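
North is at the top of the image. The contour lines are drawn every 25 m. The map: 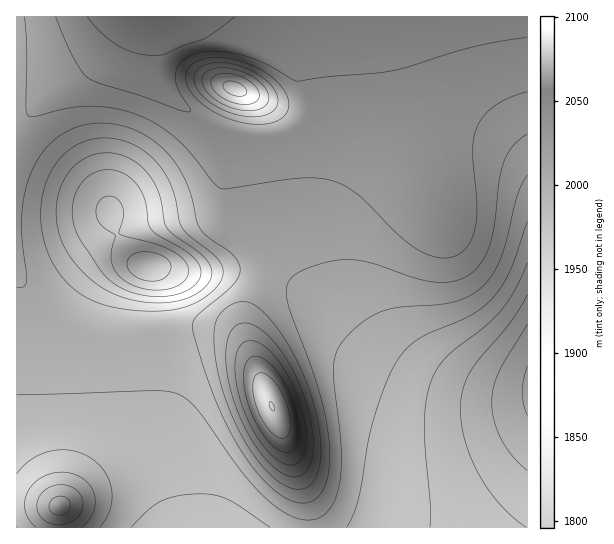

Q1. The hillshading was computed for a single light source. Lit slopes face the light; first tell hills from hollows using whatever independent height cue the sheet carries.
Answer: NW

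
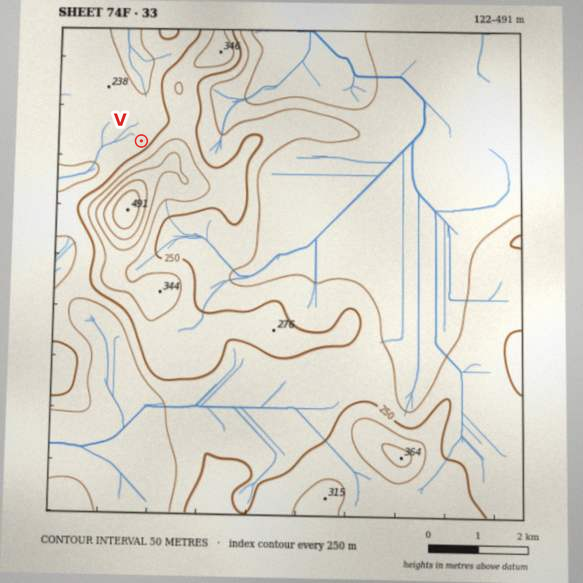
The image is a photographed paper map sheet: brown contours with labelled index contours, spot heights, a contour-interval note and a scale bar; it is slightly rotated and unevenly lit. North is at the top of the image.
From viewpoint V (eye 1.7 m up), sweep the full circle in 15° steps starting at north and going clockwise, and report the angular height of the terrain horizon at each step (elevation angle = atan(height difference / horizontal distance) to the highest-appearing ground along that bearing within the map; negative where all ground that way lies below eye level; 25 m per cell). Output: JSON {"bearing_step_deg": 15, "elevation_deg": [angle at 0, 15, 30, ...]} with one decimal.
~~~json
{"bearing_step_deg": 15, "elevation_deg": [-0.5, 0.8, 3.2, 3.3, 2.9, 4.9, 7.8, 10.5, 11.7, 12.1, 12.1, 12.2, 12.5, 11.9, 6.2, 1.1, -0.5, -0.6, 0.1, 0.3, 0.2, 0.3, 0.5, -0.6]}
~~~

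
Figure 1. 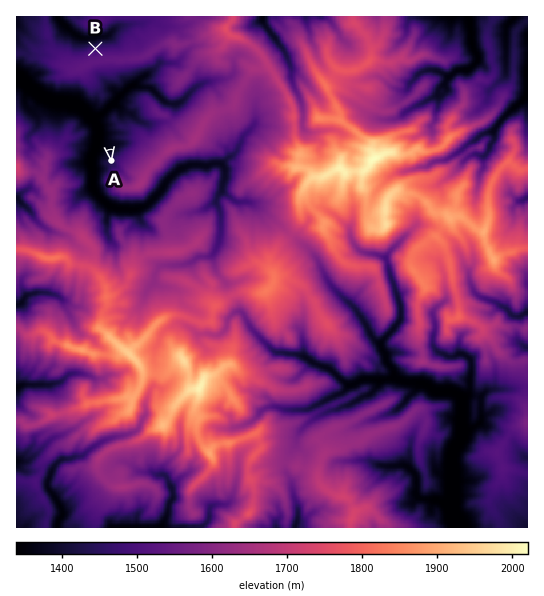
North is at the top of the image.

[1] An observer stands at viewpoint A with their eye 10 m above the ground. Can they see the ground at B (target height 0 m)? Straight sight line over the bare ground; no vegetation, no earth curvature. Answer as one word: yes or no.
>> no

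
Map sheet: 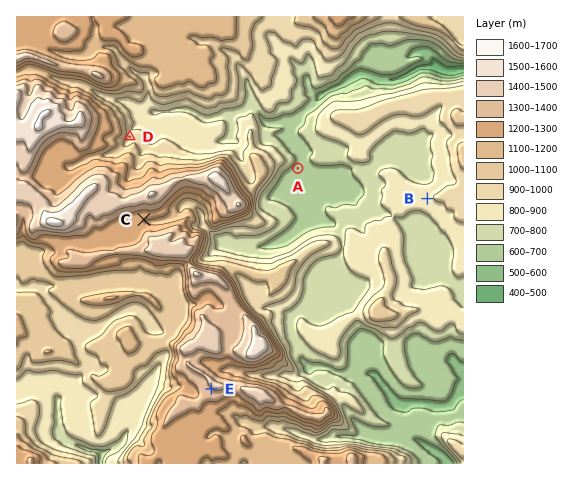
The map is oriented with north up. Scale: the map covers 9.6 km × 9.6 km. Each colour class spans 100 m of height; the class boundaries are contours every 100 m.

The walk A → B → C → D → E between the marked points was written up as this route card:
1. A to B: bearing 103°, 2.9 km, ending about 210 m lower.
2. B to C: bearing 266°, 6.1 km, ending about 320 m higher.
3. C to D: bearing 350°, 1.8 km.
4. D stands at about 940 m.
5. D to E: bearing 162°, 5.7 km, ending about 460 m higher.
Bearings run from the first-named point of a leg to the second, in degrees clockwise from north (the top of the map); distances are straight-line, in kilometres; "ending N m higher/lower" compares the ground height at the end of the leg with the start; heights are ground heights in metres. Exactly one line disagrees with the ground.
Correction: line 1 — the sense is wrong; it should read higher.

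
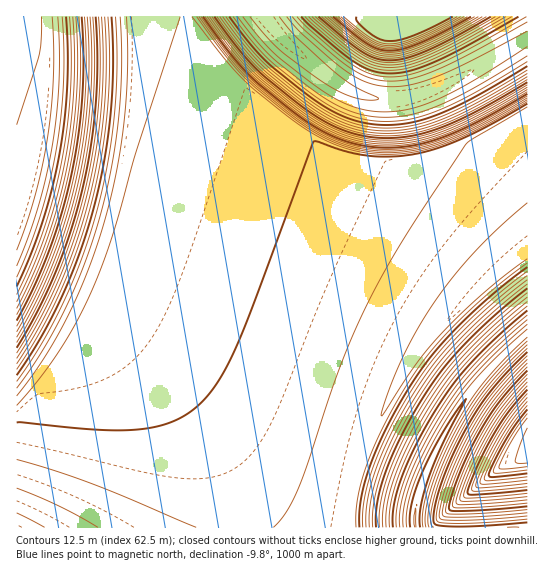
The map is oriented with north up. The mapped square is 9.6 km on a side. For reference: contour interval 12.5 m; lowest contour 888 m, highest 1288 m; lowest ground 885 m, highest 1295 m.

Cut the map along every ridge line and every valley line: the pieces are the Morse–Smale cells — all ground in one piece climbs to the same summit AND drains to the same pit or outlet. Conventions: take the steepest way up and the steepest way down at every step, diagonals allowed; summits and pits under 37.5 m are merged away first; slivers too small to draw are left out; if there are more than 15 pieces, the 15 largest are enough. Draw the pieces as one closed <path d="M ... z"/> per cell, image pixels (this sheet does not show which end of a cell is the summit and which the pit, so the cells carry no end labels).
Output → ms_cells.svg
<path d="M187 16l-171 1 1 511 332 0 2-31 6-27 14-35 22-44 22-33 21-27 41-40 26-22-4-7-37-35-44-32-48-26-55-24-36-25-24-20-27-27z"/><path d="M265 16l-77 1 40 56 27 27 42 33 18 12 55 24 48 26 44 32 41 41 25-17-1-212-64 37-32 15-28 8-29 0-24-8-27-18-29-24-18-18z"/><path d="M527 252l-8 4-32 25-43 42-21 24-22 31-30 57-11 27-9 35-1 31 65-1 0-14 6-28 12-30 16-30 27-40 52-52z"/><path d="M527 16l-261 0-1 2 29 31 51 39 29 11 29 0 28-8 19-8 76-43 2-2z"/><path d="M527 333l-51 52-27 40-16 30-12 30-6 28 0 15 113-1z"/>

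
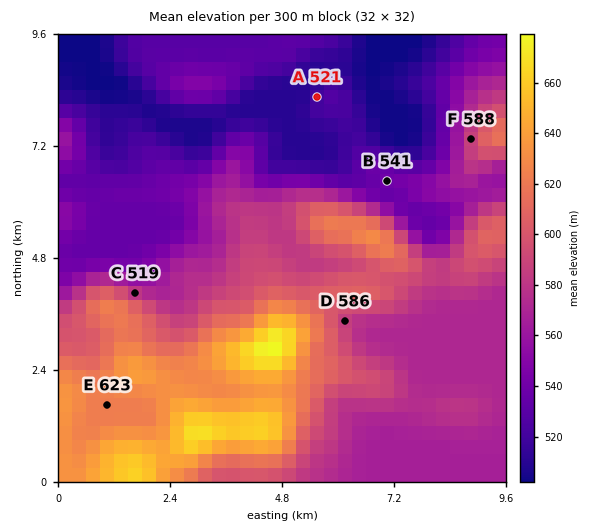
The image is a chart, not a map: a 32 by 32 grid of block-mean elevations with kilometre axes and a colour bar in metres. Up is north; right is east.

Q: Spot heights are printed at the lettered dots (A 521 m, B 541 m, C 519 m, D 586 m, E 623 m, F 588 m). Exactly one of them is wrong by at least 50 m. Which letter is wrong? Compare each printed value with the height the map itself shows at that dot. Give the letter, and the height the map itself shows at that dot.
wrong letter C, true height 581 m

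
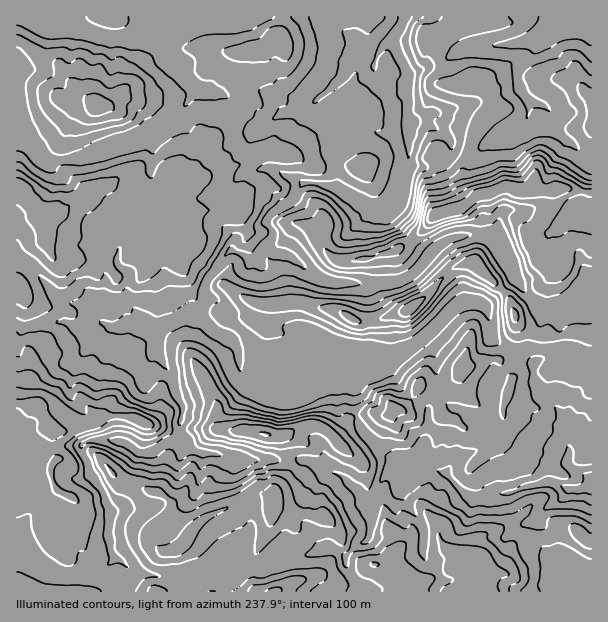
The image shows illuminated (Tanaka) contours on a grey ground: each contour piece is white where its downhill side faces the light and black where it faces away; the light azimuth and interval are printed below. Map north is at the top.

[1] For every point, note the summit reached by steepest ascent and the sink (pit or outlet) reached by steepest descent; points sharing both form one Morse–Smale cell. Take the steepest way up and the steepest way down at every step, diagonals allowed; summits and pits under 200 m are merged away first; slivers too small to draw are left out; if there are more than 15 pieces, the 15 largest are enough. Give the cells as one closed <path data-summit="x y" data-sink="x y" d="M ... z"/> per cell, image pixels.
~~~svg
<path data-summit="275 591" data-sink="404 17" d="M591 16l-530 1 17 11 32 10 27 0 9-2 10 1 10 17 15 14 1 7 13 13 23 4 18 11 12 1 6 4 13 14 15-8 9-2 24-10 5 11 16 14 10 5-9 9-5 11 5 36-22-6-13 2-8 14-26 20-2 4 6 8 0 7-13 20-4 3-4 0-8-6-12-4-20 25-6 12 1 13-6 12 0 5 13 14 22 11 3 6 2 21 2 9 6 6 24 10 19 0 5-4 10-15 6-12 4-18-16-16-4-8 0-30 9-23 12 9 12 5 45 2 28-4 9-4 16-16 1-5-16-13-22-29 0-4 8-11 12-34 21 2 9-3 6-5 5-8-1-10 24 6 8 0 9-4 9-8 15-6 11-8 4-18 15 4 5 5 3 12 6 11 26 23 7 2z"/><path data-summit="275 591" data-sink="404 17" d="M66 322l-19 0-17 4-14 0 1 266 459 0 8-11 0-17-5-6-18 0-18 18-8 2-30 2-16-18-17 3-9-1-10-8-7-7-9-19-10-12-18-4-21 0-15-6 1-16 10-13 5-11 0-6-2-2-51 0-17-6-21-2-12-6-6-14 2-27-7-15-1-13-18-27 3-22-15 0-9-3-25 1-5-2-6 0-10 4-9 0z"/><path data-summit="17 188" data-sink="404 17" d="M197 88l-24 33-9 3-15 10-36 12-20 10-45 7-10-8-5-10-9-5-8 1 1 184 13 1 17-4 19 0 14 6 9 0 10-4 6 0 5 2 25-1 9 3 18 0 23-12 13 2 8-18 0-18 18-25 9-7 18 10 4 0 5-8 8-6 4-9 0-7-6-8 2-4 22-16 12-18 13-2 22 6-5-36 5-11 9-9-17-11-9-8-5-11-24 10-9 2-15 8-13-14-6-4-8 0-18-10z"/><path data-summit="275 591" data-sink="591 486" d="M528 361l-10 0-13 10 7 9-6 19-3 7-11-1-2 12-8 12-1 17-13 8-10 3-12 15-17-4-7-11-15 3-25 20-8 21-3 4-30-30-15-5-20-10-18-2 1 10-5 11-10 13-2 15 16 7 21 0 18 4 10 12 9 19 7 7 10 8 15 1 11-3 16 18 30-2 8-2 18-18 18 0 5 6 0 17-6 6-1 5 114 0 1-107-7-10-15-8-2-44-9-13-19-18-6-15 0-12z"/><path data-summit="449 212" data-sink="404 17" d="M531 102l-2 0 0 11-3 7-11 8-15 6-9 8-9 4-8 0-12-4-10 0-2 11-10 10-9 3-21-2-12 34-8 11 0 4 22 29 17 14 9-10 18-10 23-1 16 5 7 8 10 21 2 7 22 30 19 0 14 2 4-1 14-15 5-2 0-129-33-27-6-11-3-12-5-5z"/><path data-summit="410 309" data-sink="404 17" d="M479 235l-23 1-13 6-32 34-21 7-54 0-16-5-15-10-9 23 0 30 4 8 16 16-4 18-11 18 4 1 19-9 18 0 26-11 15 0 33-18 40-38 12-5 12 1 6 4 4 15 2 17 18 11 6-13 0-16 5 6 16 10 23 1 10-5 9 0 13 4-1-46-4 2-14 15-4 1-14-2-19 0-22-30-2-7-13-26-4-3z"/><path data-summit="96 107" data-sink="404 17" d="M60 16l-44 1 1 123 7 0 9 5 5 10 10 8 9-3 26-2 66-24 15-10 9-3 5-5 18-27-14-14-1-7-15-14-10-17-10-1-9 2-27 0-32-10z"/><path data-summit="266 434" data-sink="404 17" d="M200 316l-15 0-20 9-7 5-2 15 1 8 17 24 1 13 7 15-2 27 6 14 12 6 21 2 17 6 51 0-1-14-4-12 5 0 19-8 12 0 12 7 5 6 11-16 10-7-2-11 0-22-4-9-26-1-22 9-11 12-24-2-19-8-6-6-2-9-2-21-3-6-22-11z"/><path data-summit="393 410" data-sink="404 17" d="M474 301l-18 5-31 31-21 15-21 10-15 0-24 10 1 2 5 1 4 8 0 22 2 11 10-2 21 1 6-6 9 0 10-10 8-14 23 1 16-12 7 21 8 8 6 3 11-2 1-17 2-9 10-7-5-11 12-10-19-12-5-29-4-5z"/><path data-summit="393 410" data-sink="591 486" d="M459 374l-16 12-23-1-8 14-10 10-9 0-6 6-21-1-10 3 6 14 18 20 16 11 2 7 6-7 18-5 7 11 17 4 12-15 10-3 13-8 1-17 8-12 2-12-12 1-6-3-8-8z"/><path data-summit="266 434" data-sink="591 486" d="M356 416l-10 7-11 16-5-6-12-7-12 0-19 8-5 0 0 3 4 9 2 12 18 2 20 10 15 5 30 30 3-4 8-21 8-8 6-2 1-5-27-25-8-9z"/><path data-summit="449 212" data-sink="591 486" d="M587 352l-20 0-28 8-5 5 0 12 6 15 19 18 9 13 2 44 15 8 6 9 1-130z"/><path data-summit="410 309" data-sink="591 486" d="M516 320l0 16-5 12 23 16 5-4 28-8 25 1 0-15-4-2-9-4-9 0-10 5-23-1-16-10z"/><path data-summit="275 591" data-sink="404 17" d="M504 370l-10 8-2 9 0 17 5 2 6 0 2-2 7-24z"/><path data-summit="393 410" data-sink="591 486" d="M512 349l-13 11 5 10 14-9 11-1z"/>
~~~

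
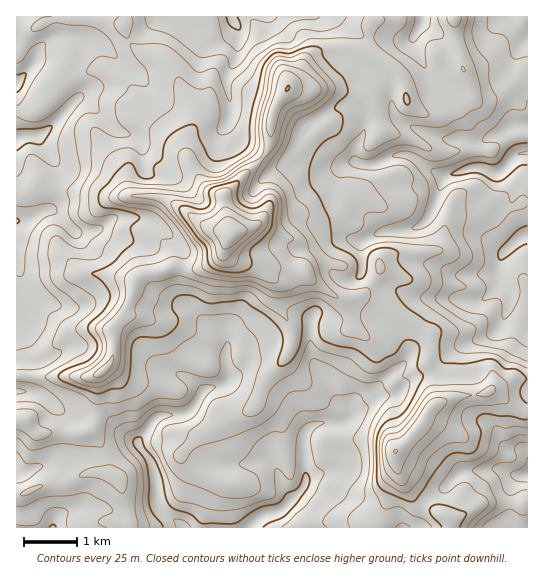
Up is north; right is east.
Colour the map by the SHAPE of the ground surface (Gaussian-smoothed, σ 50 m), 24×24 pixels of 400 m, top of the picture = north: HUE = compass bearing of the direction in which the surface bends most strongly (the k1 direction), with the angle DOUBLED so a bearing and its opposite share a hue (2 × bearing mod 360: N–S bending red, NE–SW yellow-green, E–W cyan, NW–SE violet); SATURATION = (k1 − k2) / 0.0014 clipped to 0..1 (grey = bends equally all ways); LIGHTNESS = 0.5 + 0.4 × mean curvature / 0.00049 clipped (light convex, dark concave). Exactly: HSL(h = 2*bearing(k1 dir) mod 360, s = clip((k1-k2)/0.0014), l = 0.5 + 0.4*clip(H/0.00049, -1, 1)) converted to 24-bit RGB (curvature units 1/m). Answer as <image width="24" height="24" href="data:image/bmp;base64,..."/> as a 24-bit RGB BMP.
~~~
<image width="24" height="24" href="data:image/bmp;base64,Qk32BgAAAAAAADYAAAAoAAAAGAAAABgAAAABABgAAAAAAMAGAAATCwAAEwsAAAAAAAAAAAAAjceAPT+PV6Jgn3yRmmWTrs+XSjGweRxEg7FvjYGloLBXCTYIHJlHzZfDdnWuiY22spO2sl+MRnuLWs7S3azg3EiIL4F6tX5l3bXsbV+yZp6CW3NSkZxtvNSWEQcszbqoemyLpHmXn5jCnqbWIqOqJIVEoIZ0WnpxozlsrUA4XtReLYRBlFNek72ReVfFh6PNcGkitVFhnH2sg4C2kruz1tbDGQMwyNKLerGvbbOnpKpuo3aCv06OITZ0kKtXWXdkRR1u9+nUmsCRX2uHJmktgIMjflsrTnIZt6FfQ3Y+cnlObX5LecRueiNQUQ6pwta1jGt0gHhmiJJobmdOqMCBLyNvsbSUZmt/DRE89vPVt3iLdF5ph0uLpc25TYm5sD5LgdKyjZjVb3HC06G7kGA9aloeIriskpvLxIXFo3+Xm3FoXn1Wk7FpIVBekrhaXk2cIFGVnueF+KjTooKwcLq+r3+kgzJqpVF83sXgfjB2d19RoHtDm1puuYmDEVAvRmUMFXBDwqK6qYO5xKS2aHiSkl6bXqqGRXRrMHBTgbNHXDiJ9tXbqVBzZzI4WaN+isjUbVgNoSw4ryNM4dlSNZlFbqqwgH7EsLzVEx5wOnobjVFixY+CdFxmeaOSdViVjVxxYXtEYJYzIFs+otdY3VXPjmbf2cPpak6JYGrZJIHZgLPx0aD5/c7aNV+CeWNZfkJDhozHV2XGTZJ0oXps1JWeQZBkYjdIg2pit5SSNZhaPmOYfrtcXqSgWm2tj9ipZmrQa2yJrmeUYHY5Hx4U//vMLR4+hnZhY41uaoplaEeTjptoZ4NzyIhoVyCzsICpb4yiir+joZKuO3iNurZ9RnQ/MXwniVE5glxQa3RwWoqIkIDBbITi99LUn1nAhbe/iI+wWGaNcUZHaodndU1Ngs5oMR6Qe7GdorN/dY+Ai3F9eZOhmL25jZLDv4vLMVxqpIdqd4uQdEI4bWsyOl4sfX4x3q1+gIhdYk8/djxIj4NYOGE4mm9On7IzYkozL5NBitnScYyaeqGRfZJMcYc1Tj8mXmcusVeVon9ffUaEn2+uk5a5cY6vSnCr79jKxkWsXUWOqVqel2ZIQ55dbNzFpbPVpq/iPezqWHgizDVqkJNVipG4kpG2Q2uqXbuMSUJ1qaWDW0l9kKJ/hsWtd1KpUoaCkq9zmE+9nGjemB6599XUUN69ZJypbpmltdOBWDCitL7XMSfcwpvOrVGUtUFndqO6cLC2OmJ2rJCGUlyTs8+wTDKRgGI0oWBqjn5SX6VdMwsfpIApwfKy7q/XHpMxM6qXX8OMfmdLaVAtE2ATmq0ZniyxyXK0tZ96dklYlFxfJ2ssPnEudJoxmiB3z4FsMFUSZ2sVNBcQNnvqzP7/3JCxjLfb/s3vIWFzh0picGigjHiepWqfrWixV7BDGmpexZKChnOXd3qWqXaup422Wn6hRnyZpo66zLb2z9f8zN//df/xUQc99f/MQ3IPTNcU6kTcZpCEdFuAk3iOhJOcfY2VrouIHVqE3Ki5eoOje3O4koCejmubeJOqR0ppgpJXcplXf5soUTUXVzMpMe5SDkYe/8ziAm4jg1M4lnhqVnVbW6qWdlO0toLEmM67bRYaFDgEvagNLjYGw4qbk6rEhTh+g2uDbpt4eaqOsF6zjVWFhrigrrduPmNcDzgP/7K7In1almhxlm1naGYr3JEpIT8KWx8Ho9Lns6fhSE/cr7vpFEUMXGwVGmEtpoCqm8CjhDU4f0k1ZKGDn6R+qXZlQXVwUTN0+sGJudFkMVttsYesfn6pRWmnrLLjGjXlg1Ikb3AueZRAT4U1jVzUr47OrH/NGmlHrFhNoGmniJ6dd4mJe3lkp5eGWISwLy9l8HlY83l4XYAyG3EfjVteV6KQkiVtjNyug6HMnne1s4eodHepXHaapkaRuJCXlU+vQHZReJBheqSCgldsfKB6cJGhmDu+VmixITho997UpK3hu73sQ1SigpSZRT6Lt9iXZktvfWNrocqNb0+PkXScH4lSq4FqnH6YeXindbCndjpIdKJ9lL6bS1+DxWp4MFB/NmC+2vPY2YWmbzRXglp0hXRxgce7m1utkUp7da+mdsSDX2KGdnGet11uP4lalpF1fn9ecT1LfMOfj7GzopV2ck5fiapZJzBhJaI8k4ke4HhJp2TGjYS5lrFrhJBJPSlgwpjEuchnS1GAmHiKToFqo37Ck27BYHS2Y12wiK+7h7d9UW5JflRTgXx0d7duOh1mZr96fnFGe6xAZU48e0ZIwJmMoHS6MLS5kyiA8O/FP2OGYH95sXqN"/>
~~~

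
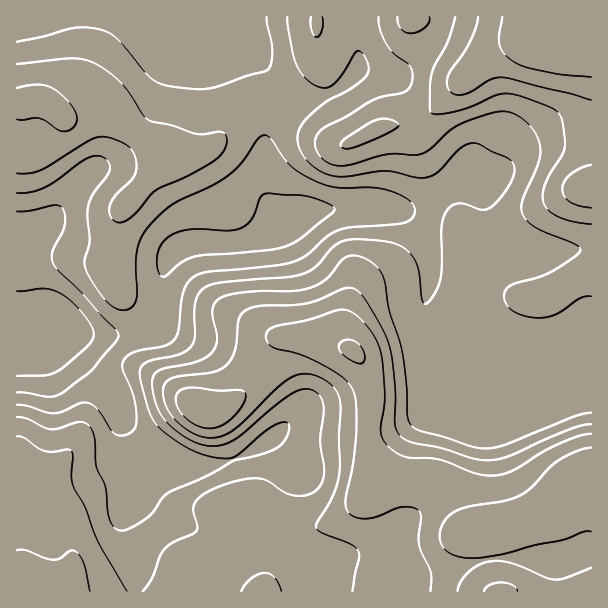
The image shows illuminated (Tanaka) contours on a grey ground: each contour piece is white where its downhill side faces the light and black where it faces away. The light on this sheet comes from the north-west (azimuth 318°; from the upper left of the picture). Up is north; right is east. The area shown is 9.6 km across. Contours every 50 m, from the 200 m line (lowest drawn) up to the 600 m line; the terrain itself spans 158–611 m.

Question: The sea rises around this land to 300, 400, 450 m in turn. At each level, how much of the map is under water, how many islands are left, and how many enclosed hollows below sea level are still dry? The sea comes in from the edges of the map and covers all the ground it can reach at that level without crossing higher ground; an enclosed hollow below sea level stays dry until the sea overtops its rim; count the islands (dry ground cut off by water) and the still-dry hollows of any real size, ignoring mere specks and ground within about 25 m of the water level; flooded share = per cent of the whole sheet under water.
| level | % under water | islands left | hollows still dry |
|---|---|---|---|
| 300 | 17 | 0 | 0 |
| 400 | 58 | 0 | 0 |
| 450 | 76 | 0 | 0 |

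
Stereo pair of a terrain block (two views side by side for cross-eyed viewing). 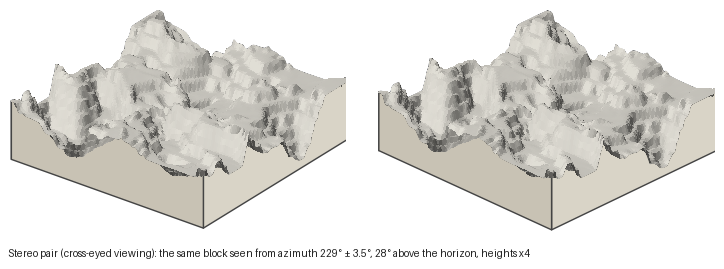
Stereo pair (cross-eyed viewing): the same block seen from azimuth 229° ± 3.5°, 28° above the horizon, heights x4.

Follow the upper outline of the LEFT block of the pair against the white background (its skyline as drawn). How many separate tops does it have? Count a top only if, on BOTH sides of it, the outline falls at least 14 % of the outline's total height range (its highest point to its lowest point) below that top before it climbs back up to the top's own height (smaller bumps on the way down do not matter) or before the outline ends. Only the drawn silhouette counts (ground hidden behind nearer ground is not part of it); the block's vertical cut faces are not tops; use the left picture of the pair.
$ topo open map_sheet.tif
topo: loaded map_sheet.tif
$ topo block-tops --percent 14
2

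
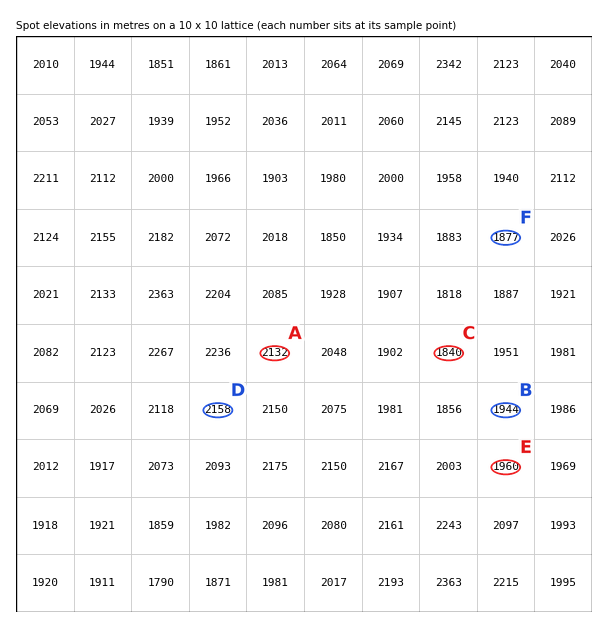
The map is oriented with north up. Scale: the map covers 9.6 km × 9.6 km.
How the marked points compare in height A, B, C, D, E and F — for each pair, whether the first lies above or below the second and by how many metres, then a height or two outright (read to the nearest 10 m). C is below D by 320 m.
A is above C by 290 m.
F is below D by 280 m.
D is above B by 220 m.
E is below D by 200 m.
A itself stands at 2130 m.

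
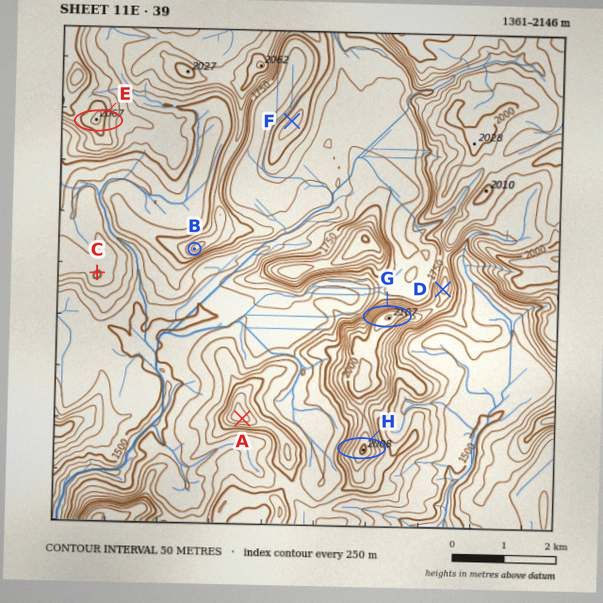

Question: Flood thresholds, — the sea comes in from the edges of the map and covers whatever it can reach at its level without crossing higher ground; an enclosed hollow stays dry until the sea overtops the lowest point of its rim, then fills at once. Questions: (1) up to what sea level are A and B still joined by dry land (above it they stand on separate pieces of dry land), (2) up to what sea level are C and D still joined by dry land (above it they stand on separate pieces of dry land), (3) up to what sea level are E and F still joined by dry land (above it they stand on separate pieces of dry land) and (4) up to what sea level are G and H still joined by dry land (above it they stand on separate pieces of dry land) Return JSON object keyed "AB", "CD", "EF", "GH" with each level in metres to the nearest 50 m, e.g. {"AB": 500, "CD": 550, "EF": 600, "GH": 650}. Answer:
{"AB": 1700, "CD": 1650, "EF": 1750, "GH": 1900}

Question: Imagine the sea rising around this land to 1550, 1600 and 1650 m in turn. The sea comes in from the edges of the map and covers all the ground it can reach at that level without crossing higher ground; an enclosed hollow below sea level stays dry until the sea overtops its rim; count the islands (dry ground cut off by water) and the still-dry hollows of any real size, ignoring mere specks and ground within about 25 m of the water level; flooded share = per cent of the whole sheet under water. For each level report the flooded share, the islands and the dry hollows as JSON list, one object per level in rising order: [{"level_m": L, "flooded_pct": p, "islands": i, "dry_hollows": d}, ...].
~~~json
[{"level_m": 1550, "flooded_pct": 17, "islands": 0, "dry_hollows": 0}, {"level_m": 1600, "flooded_pct": 26, "islands": 0, "dry_hollows": 0}, {"level_m": 1650, "flooded_pct": 40, "islands": 0, "dry_hollows": 0}]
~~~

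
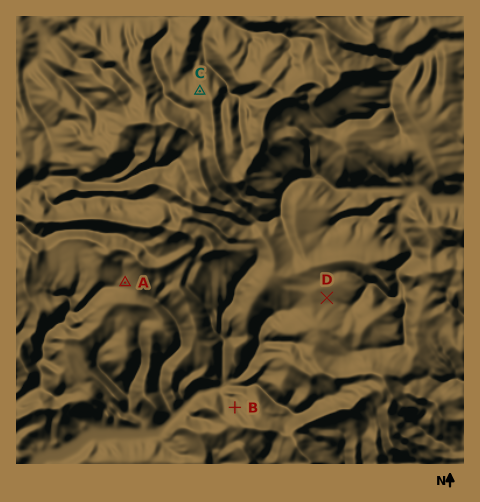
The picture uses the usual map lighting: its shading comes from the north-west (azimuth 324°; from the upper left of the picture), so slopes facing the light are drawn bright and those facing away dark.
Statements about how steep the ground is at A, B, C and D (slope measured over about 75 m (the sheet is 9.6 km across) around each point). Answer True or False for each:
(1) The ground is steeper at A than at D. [True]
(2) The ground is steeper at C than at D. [True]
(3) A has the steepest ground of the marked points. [False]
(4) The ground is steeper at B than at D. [True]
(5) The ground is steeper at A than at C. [False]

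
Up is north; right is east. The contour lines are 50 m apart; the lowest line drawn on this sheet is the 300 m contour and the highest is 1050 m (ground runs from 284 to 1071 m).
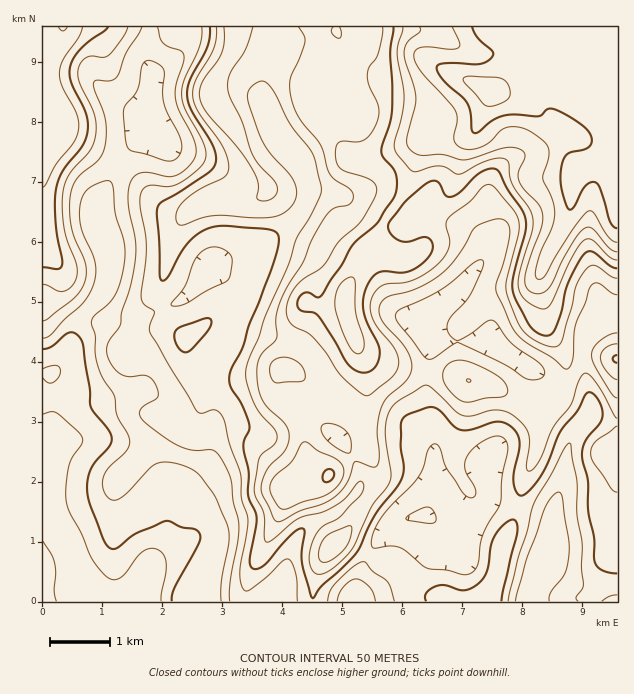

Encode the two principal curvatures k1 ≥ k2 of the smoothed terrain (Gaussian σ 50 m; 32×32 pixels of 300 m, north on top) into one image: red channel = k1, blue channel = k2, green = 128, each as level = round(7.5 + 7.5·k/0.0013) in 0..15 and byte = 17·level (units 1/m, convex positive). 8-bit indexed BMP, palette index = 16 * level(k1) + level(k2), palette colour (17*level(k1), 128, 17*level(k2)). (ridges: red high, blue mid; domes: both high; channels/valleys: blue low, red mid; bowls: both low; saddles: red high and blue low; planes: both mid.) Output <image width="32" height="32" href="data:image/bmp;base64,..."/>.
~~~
<image width="32" height="32" href="data:image/bmp;base64,Qk02CAAAAAAAADYEAAAoAAAAIAAAACAAAAABAAgAAAAAAAAEAAATCwAAEwsAAAABAAAAAAAAAIAAABGAAAAigAAAM4AAAESAAABVgAAAZoAAAHeAAACIgAAAmYAAAKqAAAC7gAAAzIAAAN2AAADugAAA/4AAAACAEQARgBEAIoARADOAEQBEgBEAVYARAGaAEQB3gBEAiIARAJmAEQCqgBEAu4ARAMyAEQDdgBEA7oARAP+AEQAAgCIAEYAiACKAIgAzgCIARIAiAFWAIgBmgCIAd4AiAIiAIgCZgCIAqoAiALuAIgDMgCIA3YAiAO6AIgD/gCIAAIAzABGAMwAigDMAM4AzAESAMwBVgDMAZoAzAHeAMwCIgDMAmYAzAKqAMwC7gDMAzIAzAN2AMwDugDMA/4AzAACARAARgEQAIoBEADOARABEgEQAVYBEAGaARAB3gEQAiIBEAJmARACqgEQAu4BEAMyARADdgEQA7oBEAP+ARAAAgFUAEYBVACKAVQAzgFUARIBVAFWAVQBmgFUAd4BVAIiAVQCZgFUAqoBVALuAVQDMgFUA3YBVAO6AVQD/gFUAAIBmABGAZgAigGYAM4BmAESAZgBVgGYAZoBmAHeAZgCIgGYAmYBmAKqAZgC7gGYAzIBmAN2AZgDugGYA/4BmAACAdwARgHcAIoB3ADOAdwBEgHcAVYB3AGaAdwB3gHcAiIB3AJmAdwCqgHcAu4B3AMyAdwDdgHcA7oB3AP+AdwAAgIgAEYCIACKAiAAzgIgARICIAFWAiABmgIgAd4CIAIiAiACZgIgAqoCIALuAiADMgIgA3YCIAO6AiAD/gIgAAICZABGAmQAigJkAM4CZAESAmQBVgJkAZoCZAHeAmQCIgJkAmYCZAKqAmQC7gJkAzICZAN2AmQDugJkA/4CZAACAqgARgKoAIoCqADOAqgBEgKoAVYCqAGaAqgB3gKoAiICqAJmAqgCqgKoAu4CqAMyAqgDdgKoA7oCqAP+AqgAAgLsAEYC7ACKAuwAzgLsARIC7AFWAuwBmgLsAd4C7AIiAuwCZgLsAqoC7ALuAuwDMgLsA3YC7AO6AuwD/gLsAAIDMABGAzAAigMwAM4DMAESAzABVgMwAZoDMAHeAzACIgMwAmYDMAKqAzAC7gMwAzIDMAN2AzADugMwA/4DMAACA3QARgN0AIoDdADOA3QBEgN0AVYDdAGaA3QB3gN0AiIDdAJmA3QCqgN0Au4DdAMyA3QDdgN0A7oDdAP+A3QAAgO4AEYDuACKA7gAzgO4ARIDuAFWA7gBmgO4Ad4DuAIiA7gCZgO4AqoDuALuA7gDMgO4A3YDuAO6A7gD/gO4AAID/ABGA/wAigP8AM4D/AESA/wBVgP8AZoD/AHeA/wCIgP8AmYD/AKqA/wC7gP8AzID/AN2A/wDugP8A/4D/AJaYh5aGdJTKt4HIxnVyxuRTUnWXqLfJxOjncZO4uJeGdoeGl6d0dJa3gqb3lXCl9pRwp7amhZdklPeDc3WVtpd2h4aop3V0hZeEhPjogKT6+aDFuYd2dWSF+IVydXWouYZ3drinhoWGhnVjp/eSgMn61oCFl4Z2dZX5x4Nzdaanhod2p5iYlod2dnR05fVgoJL3g2F1doaGg7b3hHKGuJeFh4a4iIiHhoeGlKa3+ubFkMP2c3R1h5iWdPWFcYW4mIWHlrmYh4d2h3ZzptvKpfjocOfIlYSHqIaD97dxc6amhoeWubiXhnWFdXSltremx/mg9qamlJeWdYPY+IGBt7h2h3V1paaGl5iElseFhNilgcX5c4Z0lpZ1Y4X3k5DauHZ1dWWGl5eoqISWlXKD5nJixtZjh4WFtnZThPalcJPVlpeXlqiol4anhXaEp9eWlaan1lN1dIW3h4TGyOelUOOGl4aFlYZ1dbeFhoXZloaohpXGhoWDp8mn17WGx8dw53Z2haenhnWXt4Smpsmop4aDtqiptrLJ6ui3hGWUxYDnk3SFqbl2hbiXdYOWyriVdIXpt7i2kramhIOCccTFwP3HcYSnuKaWuZiHc4Wlo3R1pvnHt4N0lZN1g5LI95ORxciCtaeFhqaot6iUhKbGlpXH93RidIaXuIaBuNnYdHOUtqaQhLa2pHKGqJZ0hMjqo+jmYmOEhIWXpoLGxcaVhIaG2aVwdafZloSFhoaElemT2eaDhZaEg3SWsun6tmVipLfZpoF0l9endHZ3h3WFpYWV5qS3yqiWg3Nyp/nXdXDE2LeEgmSHt8dldXZ2dXaXl4TJ2dfX2biVdHGF6PeFcOjnhXJ0dYeX14ZkdHRzk4aolYbGdHS3lpWGcmK199WA+vd1c4WFmKfI16anuLikgpenZLfHdJWkdYZzYrSl96DY9mRkdIa5xrbo6Me3ubmShJNkhMamdMeWdIGntpb3gcj3ZGSEpMeWY5amlJbIqIKUppaFddZklcZSkeq4luiUptemlJWUlXRTY5Kl16d0coXKyKWVt6eVxoWAo4WWybaGl+mnlYV2dmRilNbXdHJ0tceGlbfKp8XpybWFdLSEdKeH2biVhXd2cYXX+Jdzg6fWhmVldsiXdabWZXW3lnWWuIfop4N1d4Shyfm3hHOFyadldWV1tpV0dde3x5aFt6eHt8Zyg5aGg7Lr+YV1hKa5p3WFp4SmhJbH2LmXlZeXd3fGlFGnlnVkgKb3poaUl5e4hZaWg7fH99iVppWWqIZ3d7fGcreGY4aTccXXl4R2h6eFloSl68iEcYOVdoeoh3eHltm0qKiTlpdihPeXdHWWlnWGZIPDgoSGqJd2dqeHh4c="/>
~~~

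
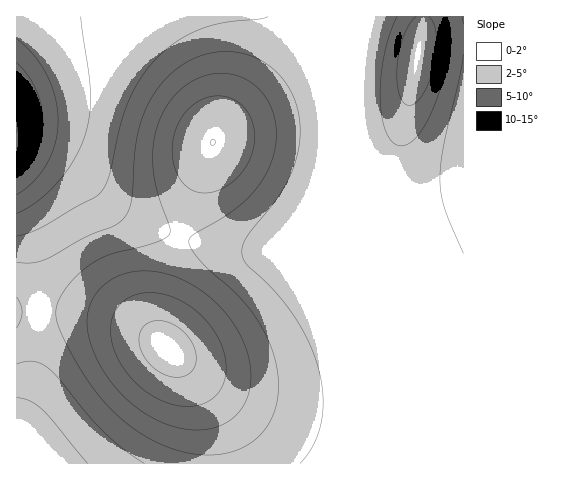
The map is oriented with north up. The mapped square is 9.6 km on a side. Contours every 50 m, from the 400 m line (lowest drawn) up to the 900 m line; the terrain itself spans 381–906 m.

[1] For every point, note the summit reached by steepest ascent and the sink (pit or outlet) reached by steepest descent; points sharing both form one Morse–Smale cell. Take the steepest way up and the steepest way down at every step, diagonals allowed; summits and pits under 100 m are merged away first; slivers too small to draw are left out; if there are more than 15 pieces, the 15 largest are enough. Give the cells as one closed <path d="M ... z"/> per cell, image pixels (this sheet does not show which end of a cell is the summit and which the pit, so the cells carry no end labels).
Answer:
<path d="M367 16l-351 1 0 294 55 1 32 5 30 9 29 18 22 24 16 29 9 24 5 43 250-1 0-255-29 11-28 1-22-8-10-8-9-11-6-12-7-26-2-19 0-41 7-48z"/><path d="M54 311l-38 1 1 152 196-1-2-30-11-36-16-29-22-24-15-11-30-13-27-5z"/><path d="M463 16l-95 0-6 12-6 31-5 36 0 41 3 25 6 20 13 21 12 10 17 7 28 1 17-4 17-9z"/>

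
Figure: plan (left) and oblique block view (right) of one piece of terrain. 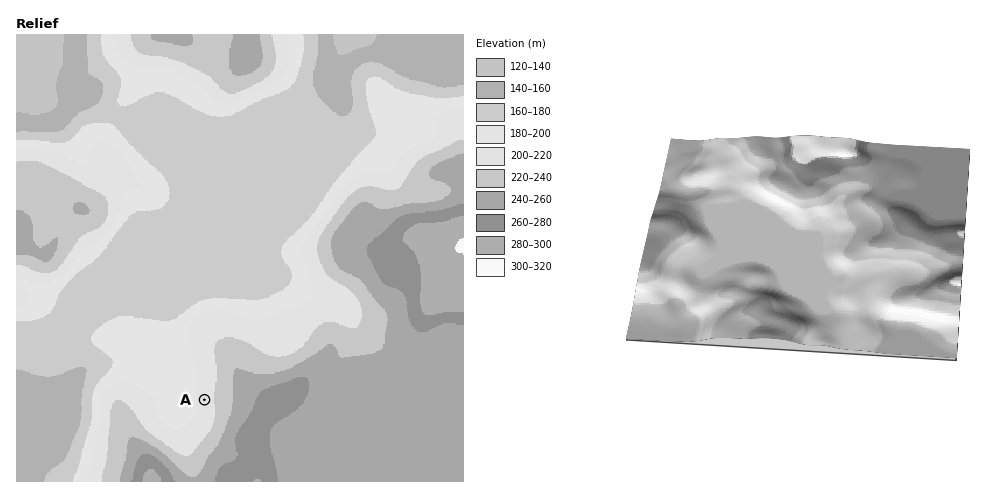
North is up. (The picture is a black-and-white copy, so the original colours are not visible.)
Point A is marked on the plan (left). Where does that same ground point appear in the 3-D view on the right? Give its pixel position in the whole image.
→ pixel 904 260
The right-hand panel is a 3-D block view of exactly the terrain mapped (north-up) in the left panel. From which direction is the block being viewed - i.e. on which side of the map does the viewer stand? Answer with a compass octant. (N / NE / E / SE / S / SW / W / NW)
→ W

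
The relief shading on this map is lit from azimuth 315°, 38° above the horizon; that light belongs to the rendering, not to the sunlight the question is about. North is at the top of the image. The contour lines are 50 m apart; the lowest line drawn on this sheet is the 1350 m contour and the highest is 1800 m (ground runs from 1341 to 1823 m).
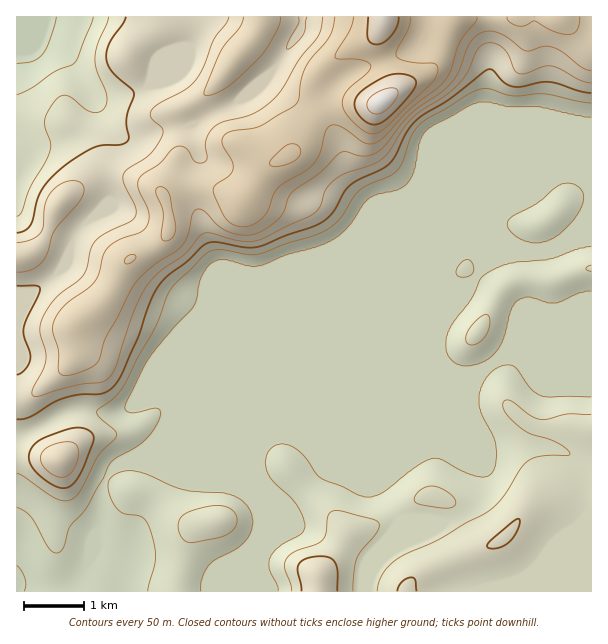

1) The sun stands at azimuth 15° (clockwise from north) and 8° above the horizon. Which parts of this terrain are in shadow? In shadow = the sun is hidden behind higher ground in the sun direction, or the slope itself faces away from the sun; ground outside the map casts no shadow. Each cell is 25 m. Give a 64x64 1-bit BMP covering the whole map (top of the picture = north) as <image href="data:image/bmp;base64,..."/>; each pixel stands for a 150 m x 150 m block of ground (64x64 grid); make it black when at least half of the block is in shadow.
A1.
<image width="64" height="64" href="data:image/bmp;base64,Qk0+AgAAAAAAAD4AAAAoAAAAQAAAAEAAAAABAAEAAAAAAAACAAATCwAAEwsAAAIAAAAAAAAA////AAAAAAAAAAAGAAAAAAAAAAcAAAAAAAAAAAAAAAAAAAAAAAAAAGAAAAAAAAAAYAACAAAAAABwAAAAAAAAAPgAAAAAAAAA/AAAAAAAAAD8AAAAAAAAAPwAAAAAAAAA/gAAAAAAAAD8AAAAAAAAAPwAAAAAAAAAIAAAAAAAAAAAIAAAAAAAAAAAAAAAAAAAAAAAAAAAAAD4AAAAAAAAAP/AAAAAAAAAf+AAAAAAAAAf4AAAAAAAAB/wAAAAAAAAD+AAAAAAAAABAAAAAAAAAAAAAAAAAGAAAAAAAAAAIAAQAAAAAAAAAAAAAAAAAAAAAAAPAAAAAAAAAA+AAAAAAAABj8AAAAAAAAHf4AAAAACAA//wAAAAA8AD//wAAAAB4AP//zgAAADAAf//uAAAAAAA///8AAAAAAB///4AAAAAAA///wAAAAAAB///gAAAAAAHgf+AAAAADgYAH8AAAAAOBAIf4AAAABwAB5/wAAAAAAAH3/gAAAAAAAPf+AAAAAAAAB/8AAAAAAAAH/4AAAAAAAAf/gAMAAAAAB//AD4AAAAAH/+P/gAAAAAP/9//AAAAAA////8AAAAAAD///wAwAQAAD///AHABgAAD//8AcABAAAAf/wAgAAACAB8/AAAAAAMAHz4AAAAAAYA/vAAAAAAAAD84AAAAAAAAHxAAAAAAAAAAAA=="/>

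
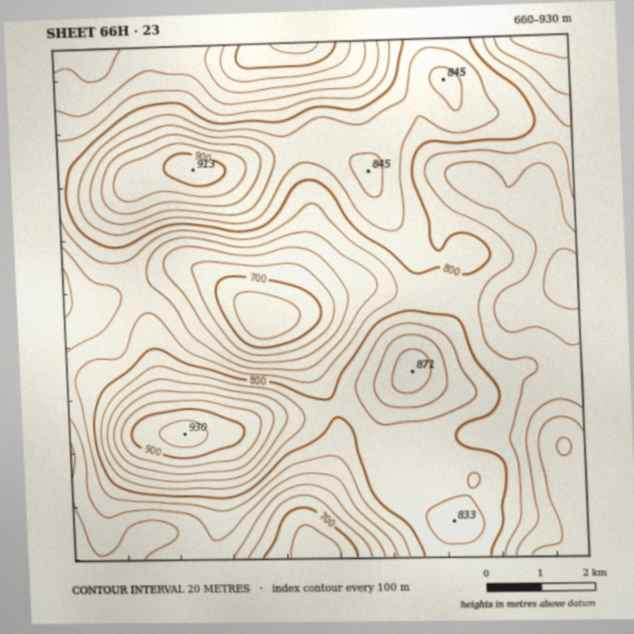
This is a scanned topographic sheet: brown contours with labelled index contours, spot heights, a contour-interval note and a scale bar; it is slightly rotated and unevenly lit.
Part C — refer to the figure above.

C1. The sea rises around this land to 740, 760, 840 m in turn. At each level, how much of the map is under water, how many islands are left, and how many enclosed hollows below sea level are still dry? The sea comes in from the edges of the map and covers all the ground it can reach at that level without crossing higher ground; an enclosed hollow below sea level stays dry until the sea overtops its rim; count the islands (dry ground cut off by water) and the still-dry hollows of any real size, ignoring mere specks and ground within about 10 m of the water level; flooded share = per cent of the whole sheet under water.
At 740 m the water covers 10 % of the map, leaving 0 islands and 1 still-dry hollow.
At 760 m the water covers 22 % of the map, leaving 0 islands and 1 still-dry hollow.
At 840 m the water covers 87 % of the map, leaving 3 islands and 0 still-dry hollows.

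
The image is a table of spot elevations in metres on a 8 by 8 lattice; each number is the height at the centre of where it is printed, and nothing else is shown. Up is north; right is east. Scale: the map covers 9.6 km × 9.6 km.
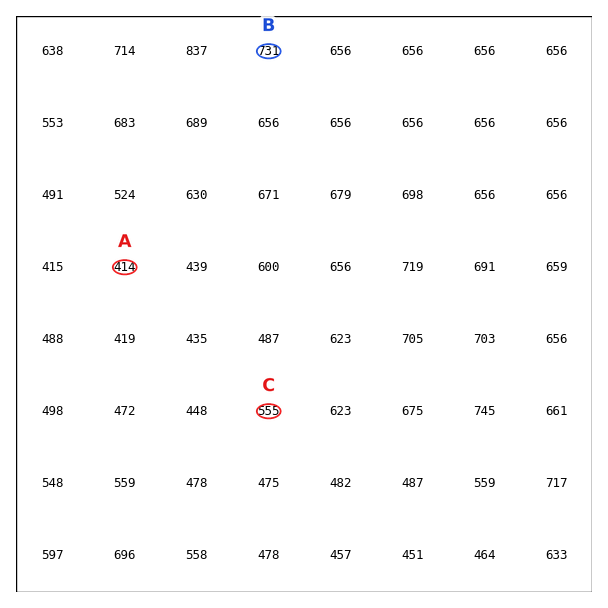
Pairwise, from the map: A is below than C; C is below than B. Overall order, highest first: B C A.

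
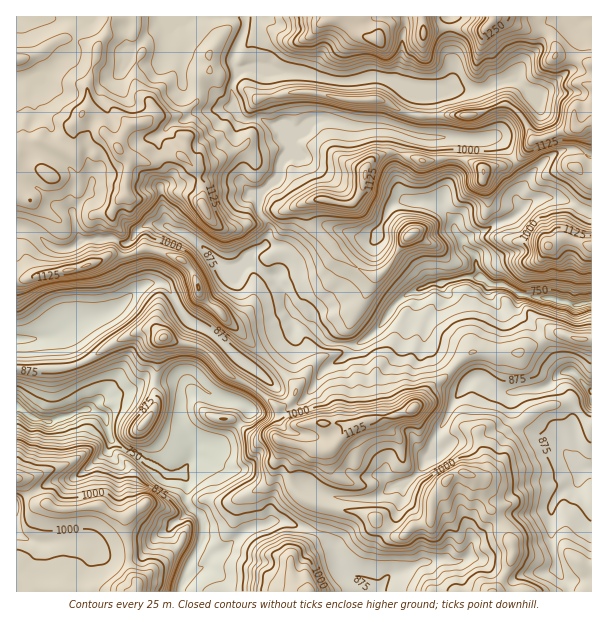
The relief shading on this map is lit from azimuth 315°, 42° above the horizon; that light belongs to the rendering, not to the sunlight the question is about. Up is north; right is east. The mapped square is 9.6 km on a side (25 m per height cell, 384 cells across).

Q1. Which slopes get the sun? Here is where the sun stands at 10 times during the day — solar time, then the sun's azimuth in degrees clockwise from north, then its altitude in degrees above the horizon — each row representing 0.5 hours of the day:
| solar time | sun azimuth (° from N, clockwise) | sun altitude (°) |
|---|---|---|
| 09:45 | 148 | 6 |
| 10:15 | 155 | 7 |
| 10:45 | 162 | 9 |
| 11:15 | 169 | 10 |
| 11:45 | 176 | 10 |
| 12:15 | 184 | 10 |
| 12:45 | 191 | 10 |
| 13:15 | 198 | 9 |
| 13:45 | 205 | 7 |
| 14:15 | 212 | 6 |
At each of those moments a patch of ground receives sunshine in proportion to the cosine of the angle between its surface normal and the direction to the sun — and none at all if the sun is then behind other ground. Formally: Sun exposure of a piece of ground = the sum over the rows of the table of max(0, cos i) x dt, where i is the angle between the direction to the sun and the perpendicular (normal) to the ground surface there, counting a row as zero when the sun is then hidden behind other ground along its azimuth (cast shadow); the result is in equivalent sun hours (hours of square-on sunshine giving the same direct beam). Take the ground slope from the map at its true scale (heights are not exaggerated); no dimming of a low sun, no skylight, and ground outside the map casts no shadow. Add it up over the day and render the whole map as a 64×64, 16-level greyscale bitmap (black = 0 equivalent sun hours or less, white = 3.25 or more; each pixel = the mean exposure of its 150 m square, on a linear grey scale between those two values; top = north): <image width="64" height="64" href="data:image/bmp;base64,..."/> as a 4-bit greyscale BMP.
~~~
<image width="64" height="64" href="data:image/bmp;base64,Qk12CAAAAAAAAHYAAAAoAAAAQAAAAEAAAAABAAQAAAAAAAAIAAATCwAAEwsAABAAAAAAAAAAAAAAABEREQAiIiIAMzMzAERERABVVVUAZmZmAHd3dwCIiIgAmZmZAKqqqgC7u7sAzMzMAN3d3QDu7u4A////ADMiIiIiISNFZTIjMzMzMzIhESMzQzMhESEiEREQERIjMiIiIiIAESRXQhIjMzMjMhERI0RDIiAAABAAMQAAFEQzMzMzIhEAAkdjMjMzIBIxARI0VVVTIAAAAAFHMjI1VDMzMzMyIhAAFYQzMiIjQyEBI0Vnd3dTIREAE0ZlQ0UxIiIzMzMzMQAChyRDMyEQAREjRomsy5mXZkRVREIiMQABNDMzNERCAABHMkQhAAAAASRGiHm8q7h2Q0VDMyIQADZVVUREVUVBABVDRVIAAAACRVVncyWah3RmRBESIRERRVVmZVZ2Z3UgAjRFVTEAADV4h1VCATVmZWZkIAERIiI1Z4mIiFNHmIYANVZWUxEmiZh2QiIAA0ZVdWQiISIiMkRVISNEEAJ3MAFmVmZlRpl1MhAAABATRlZ2MkZUMyIjgwAAAAAAAAAAABERNWd3dCEjNCAAESI2ZmZUITREIiKnIAAAAAAAAAAAAAAAJoZCJHmpdjIRESVmZmRDEjNCIlVkEAAAAAAAAAEAAAADdkRXlzIhJVQQAldkRDM0MyMyAANUEAAAAAACIiEQACV3aKl1RmVVZhAAAhARIzMzMzMAAAExAAAAASIyIiEmY1d5qYhlVVVTEAAAAAAiIiIjRQAAAAEAAAASIjMiIjWUeqhlV3VWZlMhAAAAABISIjRFAAAAAAAAE0MiMzMzRFiXQhEjh2d4Y0MQAAABASIjREUAAAAAAAA5lTIzRWVTEyACRVNZqZgzZCEQAhARI0RERQAAAAAAAAJ4QzR6y2AAACVVVDR5may2MREBIhJFRFREAAAAAAAAABZjNGQhEAAAAAAAAAE1jdpyEAAAACRWVUEQAAAAAAAAAlQyEAAAEzAAAAAAAAABR4QQAAAAATVVMFIAAAABERAAMzIAABWWAAAAAAAAAAAAEyAAABEAAAIhUzRDMjIiIRATMhFJzGAAAAAAAAAAAAAUQhESQyEAAAKruqmHVDMzIzMzN86CAAEQAAAAAAAAAAR1MkZndkEAFph3eKunVEZ2ZVWKswAAMgAAAAAAAAAAAEiHiHiGRBFHAAAAFauoZ6q7u8tAACYwAAAAAAAAAAAAFqqXZmZmeIcAAAAAF7uXrN7/1AAEgxEQAAAAAAAAAAESRUNERWeKqgAAAAAASbh6yXUQAWlBEREQAAAAAAAAESIhEAASWLy5MQAAAAABWFIhAAAYpCIiIgATUwAAAAEREREAAAA2YxFlMyIhAAABIQAAAqxCMiIhE1VFQQAAARAAAAAAAjEAAKdkQzIhAAAAAABcsxEiIhNVRERUEAEREAAAAAASAAAAuoZUREIQAAAAGekgACMiNUVDM1ZBARERAAAAIBAAAADMuYd2ZUIAAAA5wgAAEjNEVlRDR3YgABABEAEQAAAAA9//7tzKhTEAAVZBAAASIlRVVURGmHQAABEQAAAyAABHav////7KZCEkdRAAESIkREVFVVaJiIQhAAACS97s3v8QJHnP/ty6mbyjAAEiE1VERFVVQjiHZ4mWMniqz//97yEAAAFZvO7v/pEAEjI1VURFVlIAA4d3h1Q0RFVoz8u9IQAAAAA0WctiAAE1VCI0RVVUIAABarzJMCRHUhOaiogRAAAAAAAAEAAAFJy6dDVmdlMQAAFt22IiequoZUNoZBEkQwAAFjAAAAFK7d23WIh1IBIhAjSVEBVUMhARACEANGZUJoe2UQAAFL2DJZiIh2MleHUiAAIzNXlAAAAAAAB4dTI1V3fLMAFKthAAA6qpd5vf6TEAAAJEVoUQAAAAAJljNFIROIq1J6pyEAATM2vN/+yoQQAAAldUZUIAAAABVEVWYxIlZXmrpBERABEQAUZSE4ljEAAjObqFMzIAABMhJnZEMyIxAmQhAiMyMgAAAAABeEMiE0Q23+lUMyEAJjRnZlQ0MjVWdUMRMzV1EBAAAANWZEaZdlVneZZDQ0Z1RVMiRUQzNZumV1RVVVZCEAAAJDV3m97suWRYuWMliWNDISRlZVZGZWiEI0ZVRDIAAAIxA4vNus7qUQInuDEyIjMjVURVZzEiNDEiE1UzMyEhEgAAOHMQASEAAAO+tRAEM0QzM1ZSISIyIxIhJEIiIiEQAAAAAAAAAAAAAmz/yb0iISRFViFEQhE0MSISMyIyERAAAAAAAAAAAAASIkjf+yESNFVCEleHMAABEhABEzMyEAAAAAASNGiFIjVAACRHIiMxNUIjERRiAAEREiRlVEMzMhATi8qr3u7aiSAAEzIiMhESMSAAEhACMyE2uomHeImrzdxyAAAAAmzEAAASIjIiIQERAAEhAAFEVUVoq83e7bmIcgAAAAAAABAAABABMzMjMyAAEQAhIjRUVAATVmQgAAAAAAEQAAAAAAAAIiMzMzMyIhERABMzRWYgAAAAAAAAAAASMzIQAAAAAjQzQlRDMhE0MhEAEjM0MyEAAAAAAAAAE0aKdCJoMQEVqnEBh1QzIkZDIyIiMiMiRDMzIiNpuFWsms6UNGmpYzR6l1QTVUMzNDMzUzMyNEQ0VVeruYq97/2quVRWWqmYdBNTEAATVUMjRUIjMzMhRUNFeazLhovep3eYd4domZq5QhEREREjMhJURSMzMzIlU0VSE3uod2Q0VFZ6qoipq7hREiMiIREiESM0QzMzMiNTNCESN6ljEBNkMjVVM3mYUzIiMzMzMiMyNEMzMzMiESMzNEQyVUMyETQyIQEAFmUzQzMz"/>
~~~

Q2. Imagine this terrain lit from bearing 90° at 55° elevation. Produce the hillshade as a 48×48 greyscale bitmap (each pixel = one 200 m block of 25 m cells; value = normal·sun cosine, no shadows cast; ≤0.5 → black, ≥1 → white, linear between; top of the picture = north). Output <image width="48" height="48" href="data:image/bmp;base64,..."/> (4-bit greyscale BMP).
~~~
<image width="48" height="48" href="data:image/bmp;base64,Qk32BAAAAAAAAHYAAAAoAAAAMAAAADAAAAABAAQAAAAAAIAEAAATCwAAEwsAABAAAAAAAAAAAAAAABEREQAiIiIAMzMzAERERABVVVUAZmZmAHd3dwCIiIgAmZmZAKqqqgC7u7sAzMzMAN3d3QDu7u4A////AJqqqZdozv6ZmFJHic3bqph2eIh4u6u6mKqqqphnrf65mFNHit7KqZmIeIeInMupiaqqqqmKqu7ZiGRFi925mZmZmZh2a9y4iqqZqqmLyq3amGRFi9yod4iaiZl2at2oq5mZqpiL3JrciYdlerqXZ3eqmqqGe925q3iZqZiL3cnMeKqYiIiHZ6h4rLqInN25qmeZqpmazd3JZ5qpZniJibp2m7qJvdypqlaamJuXre2nd5qnVpqqqqp0e7mavN26qqq7l4mYmrqXdmiXeamJq7p0Wambzdy7qczdyYmZu6qYh2RXmYebu7qnJZqr3dy7qqqr3cmaypqZmGIWh3i7vKm8cjirzcy7qqqHjOurmaqpmDI0d4m8u6nNp1aKvMy6qamHaMxlm7qplyEUmpmruqrMuYaKvMu6mJmHaLkirdqYh2IFiImau6y7ynebu7uqmLqZiKgxbet2i8cCVWiYiaqs3IiauquqmUWKuod0OuuJqqUEqWZ4d3Zs/rmqqYmqzFeKqqmHWNual0J5iqeJmHZY3sqqqpmJzmeKqqmHecuYMny3armJmZiHnNupmquqvJmau7qXebuDGst3mbuYiaqZibuYibzLhJmZiKunV5ljrKeKqZq6iKqqh4mZmry6dpmZhlioRZqsyli7qqqqqIqqh3iqmauoeJmZmHVWZr3Lg3zLqql6y4mph3mqmJh5maqqqZhTSMylF83Lupd5zbiamImqqIiZdru6qqmFN8oxfMvLuYd4vdqJmYmqmImaprqpmZqoV6QI3Kq7qIiJnNy4mYmprMyoirqHZnmqmGAN7JmrmIiZms3MqYq7hVZURIiZmZq6lzB965mpiHeJmc3LqryVMkVVVJmYeLzLhTfdyqmZmHeKuovLmbyVQSV4dKu6h3q5irvMd6qZl2esymaZrdtkRBGKhqqZu6mqmrujF7y4d3nMymFs7shEZyJ6qZiKqIi93KgQbN3IeJu6q4NK7rZ4hjJZu4mrl3mrzJME3byWiZhnrch5u5ZZumRoq5u6qYZ73YI67sp2ZniazuyqqXVZy5iIh6qqqpZ73HV77cuXZmiWnvyZqUBL25iHVpmbupd724eL3bm6iId0butmmUA83Jd2eJmqqpd5qqic3bq8qYZUbepGunNqzLlVm6qpqpeKupm8y7vMuXZ3Z7uZqqmIhoqXiJmZqYerupm8y6vMqYiZh5qqmZmZcSmpZZmYmZmau6m8y6rLqZmamZqYmHeZckh2eqmIiamZq8u7u6qqqqmYiHZ5l1jLdboxepmYeKqpi8usy3eqqYdmiJvKmGd4nMoxaaqZiKuom8qauoeZmZmqmcyqqZiHi7lTV6qZibuZqqqZu6mpiaqqmaqZmpiaqZdkWKqpmaupu6mZvLqpmZiJqYiHm5WLumR5h7uqmKy5q6mZvKqYd3ZohWl2zYNru3JqqZmaqJu6q6mYrKmGV5hmZqyH3YJKuoZ6upmZqpq6u6mZm7mHVHh3ic2H3YNauqqqqZmZmpmqu6qZmqmIU0eKqryI3JU3vMuqqg=="/>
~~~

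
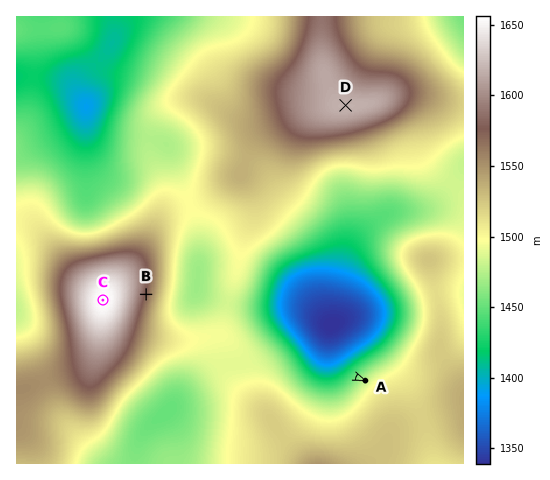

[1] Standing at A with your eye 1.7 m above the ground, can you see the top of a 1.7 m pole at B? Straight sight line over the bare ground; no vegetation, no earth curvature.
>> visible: true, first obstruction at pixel None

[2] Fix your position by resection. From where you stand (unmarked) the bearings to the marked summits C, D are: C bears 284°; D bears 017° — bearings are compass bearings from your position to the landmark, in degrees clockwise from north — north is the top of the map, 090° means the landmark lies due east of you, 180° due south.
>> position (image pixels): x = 273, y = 343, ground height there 1454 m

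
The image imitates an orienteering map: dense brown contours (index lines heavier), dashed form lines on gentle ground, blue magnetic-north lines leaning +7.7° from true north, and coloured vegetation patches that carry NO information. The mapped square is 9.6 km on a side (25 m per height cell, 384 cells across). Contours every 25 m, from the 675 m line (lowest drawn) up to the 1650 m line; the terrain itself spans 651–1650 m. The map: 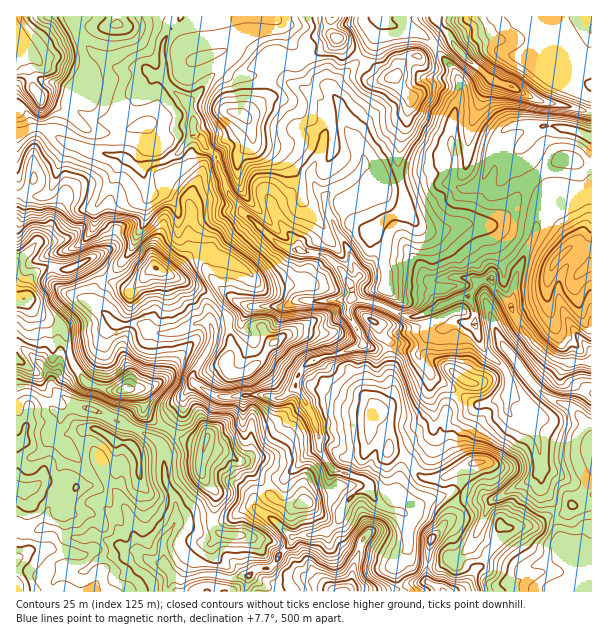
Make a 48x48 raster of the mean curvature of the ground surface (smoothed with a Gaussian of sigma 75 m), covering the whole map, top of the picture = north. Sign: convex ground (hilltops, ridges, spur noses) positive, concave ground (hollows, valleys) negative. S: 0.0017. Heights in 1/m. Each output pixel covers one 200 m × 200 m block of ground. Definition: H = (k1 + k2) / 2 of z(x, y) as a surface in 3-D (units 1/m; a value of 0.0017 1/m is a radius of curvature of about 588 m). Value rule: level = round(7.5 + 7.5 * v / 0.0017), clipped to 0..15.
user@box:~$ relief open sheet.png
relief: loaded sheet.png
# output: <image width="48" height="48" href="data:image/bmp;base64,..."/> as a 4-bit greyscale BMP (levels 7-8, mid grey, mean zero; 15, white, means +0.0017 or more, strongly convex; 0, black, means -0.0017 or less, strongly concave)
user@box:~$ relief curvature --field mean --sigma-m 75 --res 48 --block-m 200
<image width="48" height="48" href="data:image/bmp;base64,Qk32BAAAAAAAAHYAAAAoAAAAMAAAADAAAAABAAQAAAAAAIAEAAATCwAAEwsAABAAAAAAAAAAAAAAABEREQAiIiIAMzMzAERERABVVVUAZmZmAHd3dwCIiIgAmZmZAKqqqgC7u7sAzMzMAN3d3QDu7u4A////AKd4mKiJilaLuoWYdovv28iK392DWHZneHV2ZYl4mURRBDBWurtZsiJotSeZZomYiJd2eGh3VDmpuXZgi9Yo9TQ00ieqVVZ3d5qpmbhlaFqJlXnWOLUm91Y081RrhndmeGaHRVZomEmIrO7uIQNl/5c2+4U5uYhFZ2VWiHp3mWRnt5pxSGUyj+dEnroYzN52h3lqqZeFmHRmpCQUurwyqERUS8t16peJqIlnlldWqnRl2nJ7nfhSlUd2RpdQSXRZuaqHmphZykVq62OJWraaYYdnZmlYIVRaiXinmYZ41SefhFZ1ScZUIpZszKl5uERleWandnZ3xTeud7yIdMYHuLiKV73e7oNYuHZ3Z2aJ1iWNm6u6p0DKqauYVXrdmHRpt5lXeFregjmNukhlimCHint3V3dmVXV4uJhWnOxSFrlu+jt1e1KYmolnV4d2ZmdmqYl1h1EE6nRcnm2oqgaYmZmIaoV4VXY0vHpXQAJlpyKMRVuUtwqYiquWSrU2Z2Wf9jRzOJ7/7GBCAAAAEop4q5uUOWaHRG3nZElln/rP3/oCn9yKYNuImH2FM53uYt1TrK1mzUNuh90W3b/IYEmsqY10LPqaGfdjVqJ41yKKNHuQnnfodAAGh2tim5lwX5QCIziY1TS4NXnWG5WPqJmCAHqWZVgm/EB+pXl51VV6RDN7G4Wb/sv/Cdh2ZYcK5QbcOmmt2HU1NodELmr5jf2SL/xEmmQfsDrHW4u5ZURsZIl2jlAABHyw6gBVFLtPYJq0qM6iA1WPdIeHsyWZUAAxAX/ahSCuEpukt4ogM1ityJv7NIz5ir3TXPx2e8kzk4ultmqM+VVH7v+jSK7HeatyE8p1ZTRgs1rVqpV53/gDv7dUnOt3h6UHSbhkiZqWpjjZaZ1hBP+wj2N5u4Z1ICTDjJhHmIiImDaMmT/r0SmyLHOIt2dCdYuDypdqmYd4mWRpuEuqjSv9GcSXeGMqaJsrqZeLmJmaqWVniWeqMgdmR+O5VALGiqdZiJm6d3mImXZ2aVM2hjZVQ2fKpi51eqSZZmfId2d2eYZ3aGhXuoaYZlfKkOk1eXRXh1e3Z1RnaJdmd02Vu6iJaZadcPU2iVqGZ1mmd1pXZ4h3h02Vh3dmRXl+JfZ4iFmYZmuVaFyGd3iZqV91ZURWmWKXBsu5iXapZXqlVluEhneauDxkRYiIiahgmouniYanVnm3VUuUeGeYhDM1e6iJmIk0aIuFVnaVZ5nZZUulNmQxAnV1qGZnmZo0rLuWZ5eFdnnKdDm3QiI0fRz1aJhneJco3aqoiYd1dla8dSamRY///D/2SZh3eIRTmoiKl2dWeHjOyEOYr/2FREpFN4iHd0mlV3Z3VXVXrcyUaDCf/3NFd4jMVod3VlqYVomIinVleJyWtwf9dDV3eImslWZ3eFqZl1i5mZh5eGzPsH+SJGd3eImadGd3h1mIiIaah3fsg1aKNfpVeIh3eZmpRZmqmFiHd4dmZ3n9VWVCLNZniId3iIVVN3m5d3Z3d3dmVmnGNXd43FRmZneIiA=="/>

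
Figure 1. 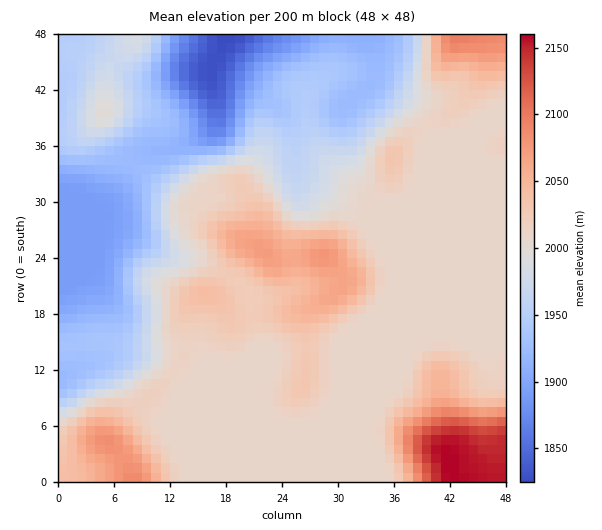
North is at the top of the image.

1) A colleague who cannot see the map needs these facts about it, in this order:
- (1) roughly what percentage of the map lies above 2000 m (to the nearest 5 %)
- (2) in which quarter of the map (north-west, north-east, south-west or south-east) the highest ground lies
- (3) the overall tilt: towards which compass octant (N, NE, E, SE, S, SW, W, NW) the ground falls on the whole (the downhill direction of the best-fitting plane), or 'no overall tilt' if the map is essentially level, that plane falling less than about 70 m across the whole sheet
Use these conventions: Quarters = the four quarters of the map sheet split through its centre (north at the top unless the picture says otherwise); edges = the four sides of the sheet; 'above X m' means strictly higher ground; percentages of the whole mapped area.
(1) About 60 % of the map lies above 2000 m.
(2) The highest point lies in the south-east quarter of the map.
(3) Overall the map slopes down towards the north-west.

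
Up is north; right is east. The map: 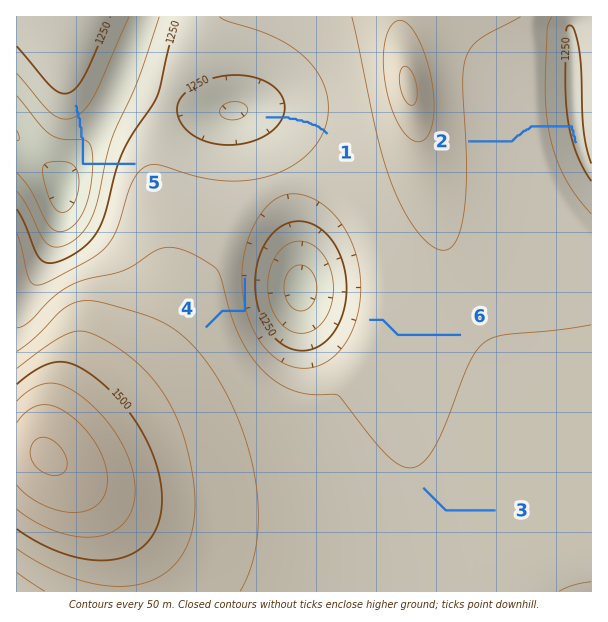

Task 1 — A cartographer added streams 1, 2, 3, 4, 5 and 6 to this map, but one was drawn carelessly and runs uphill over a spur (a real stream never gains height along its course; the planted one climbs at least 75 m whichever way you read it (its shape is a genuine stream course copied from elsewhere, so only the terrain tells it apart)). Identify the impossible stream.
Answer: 5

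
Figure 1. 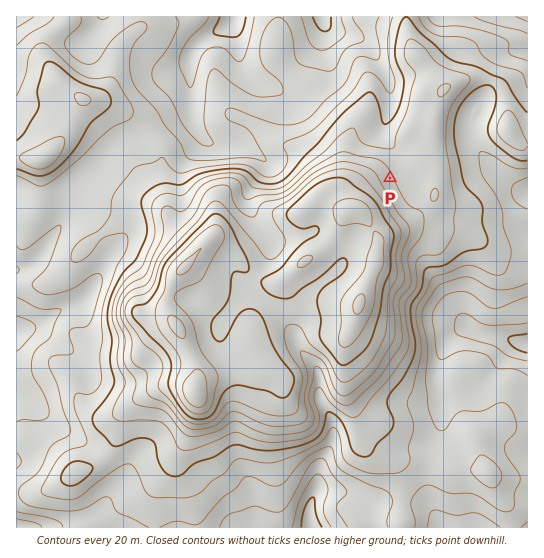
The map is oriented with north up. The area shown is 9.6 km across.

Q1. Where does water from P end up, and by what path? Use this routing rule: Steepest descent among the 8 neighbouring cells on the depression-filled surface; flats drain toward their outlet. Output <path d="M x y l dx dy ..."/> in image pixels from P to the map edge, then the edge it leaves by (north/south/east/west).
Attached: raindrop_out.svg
<path d="M390 178l3 0 8-8 0-16-18-17 0-12 3-4 1-7 2-1 0-11 1-1 0-18-17-32-15-14-3 0-1-2-8 0-1-1-4 0-7-3-11-10 0-3-1-1"/>
exit: north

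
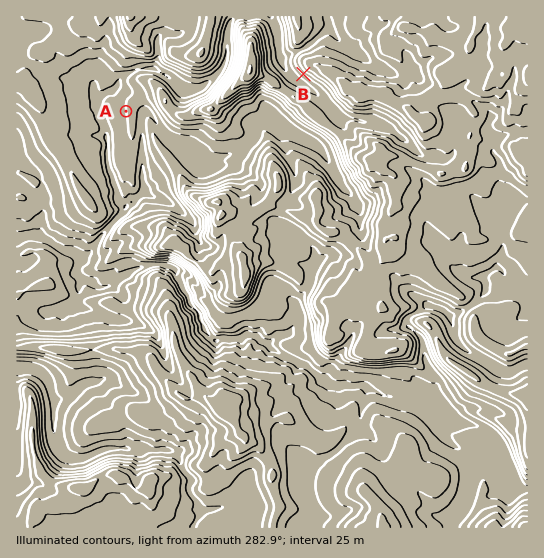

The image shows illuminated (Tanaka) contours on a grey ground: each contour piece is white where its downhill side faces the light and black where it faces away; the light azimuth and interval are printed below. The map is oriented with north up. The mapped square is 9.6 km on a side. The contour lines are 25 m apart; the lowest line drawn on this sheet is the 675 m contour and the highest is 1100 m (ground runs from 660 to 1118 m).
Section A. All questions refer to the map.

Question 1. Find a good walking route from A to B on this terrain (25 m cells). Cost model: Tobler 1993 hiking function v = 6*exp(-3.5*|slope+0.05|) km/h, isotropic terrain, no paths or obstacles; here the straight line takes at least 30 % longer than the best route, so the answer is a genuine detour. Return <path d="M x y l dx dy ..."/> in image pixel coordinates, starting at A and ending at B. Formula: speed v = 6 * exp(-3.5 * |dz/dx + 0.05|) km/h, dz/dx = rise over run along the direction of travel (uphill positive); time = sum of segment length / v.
<path d="M126 111l5-2 3 0 8-4 7 0 24 12 42 0 4-3 2-3 2-2 6-3 6-7 8-4 3 0 5-2 7-7 3-1 2 0 8 4 8 0 3-2 12 0 5-2 4-8 0-3"/>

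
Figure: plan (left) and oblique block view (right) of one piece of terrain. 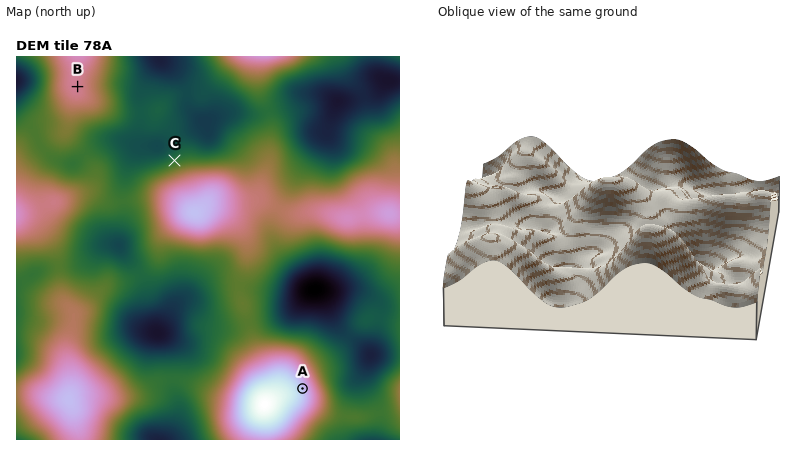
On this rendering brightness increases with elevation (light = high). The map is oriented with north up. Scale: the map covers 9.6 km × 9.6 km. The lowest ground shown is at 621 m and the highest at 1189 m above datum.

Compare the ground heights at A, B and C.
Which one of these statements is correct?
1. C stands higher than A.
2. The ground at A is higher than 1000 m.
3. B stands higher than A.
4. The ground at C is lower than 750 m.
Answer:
2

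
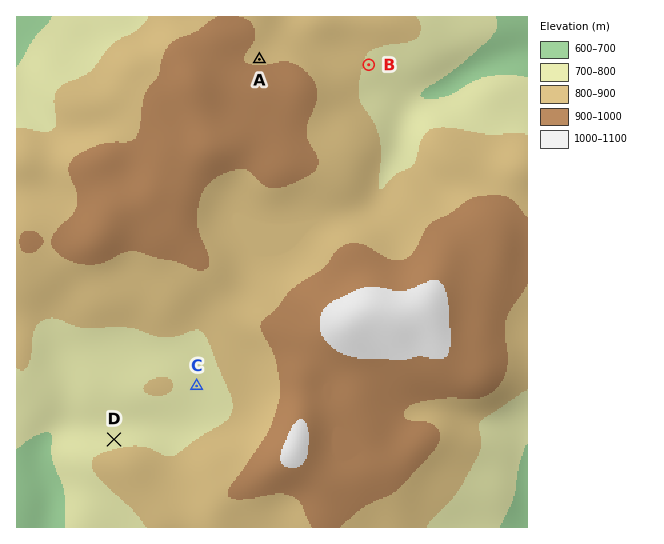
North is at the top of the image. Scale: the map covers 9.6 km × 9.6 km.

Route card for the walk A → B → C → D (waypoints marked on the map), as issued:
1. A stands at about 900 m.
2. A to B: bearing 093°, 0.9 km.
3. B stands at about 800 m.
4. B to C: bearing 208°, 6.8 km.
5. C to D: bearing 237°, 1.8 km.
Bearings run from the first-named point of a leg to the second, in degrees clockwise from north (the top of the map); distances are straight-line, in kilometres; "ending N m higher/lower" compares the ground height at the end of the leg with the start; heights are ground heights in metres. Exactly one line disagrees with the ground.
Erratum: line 2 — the distance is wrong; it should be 2.1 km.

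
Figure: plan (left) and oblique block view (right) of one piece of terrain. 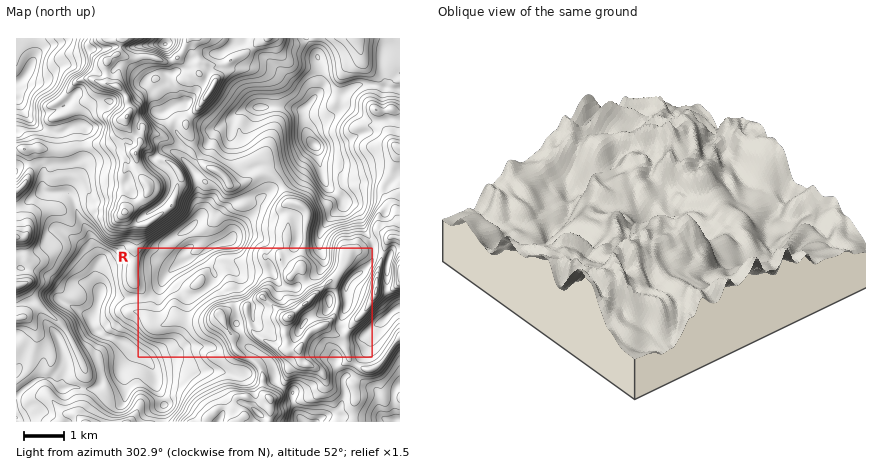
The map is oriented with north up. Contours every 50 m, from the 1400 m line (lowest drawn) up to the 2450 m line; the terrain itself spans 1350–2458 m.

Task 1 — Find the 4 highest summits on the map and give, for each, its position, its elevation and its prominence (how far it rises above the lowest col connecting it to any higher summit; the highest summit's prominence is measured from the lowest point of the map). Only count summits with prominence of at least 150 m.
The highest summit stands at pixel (290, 316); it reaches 2458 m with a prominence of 1108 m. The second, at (126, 116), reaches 2457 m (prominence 545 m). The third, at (376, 290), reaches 2410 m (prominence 180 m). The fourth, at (270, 398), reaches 2280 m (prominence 192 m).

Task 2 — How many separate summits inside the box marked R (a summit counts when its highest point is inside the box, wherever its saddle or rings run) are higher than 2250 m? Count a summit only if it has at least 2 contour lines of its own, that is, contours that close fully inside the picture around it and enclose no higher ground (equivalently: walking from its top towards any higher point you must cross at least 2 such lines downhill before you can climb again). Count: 1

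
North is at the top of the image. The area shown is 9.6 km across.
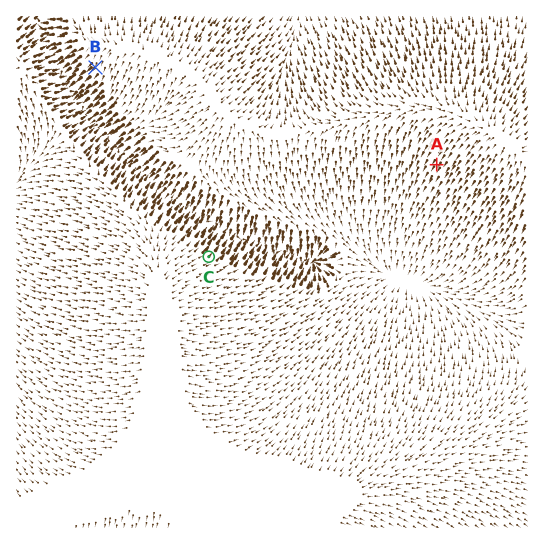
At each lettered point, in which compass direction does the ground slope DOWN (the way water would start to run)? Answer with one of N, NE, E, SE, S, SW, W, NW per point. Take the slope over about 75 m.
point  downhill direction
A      SW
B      SW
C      NE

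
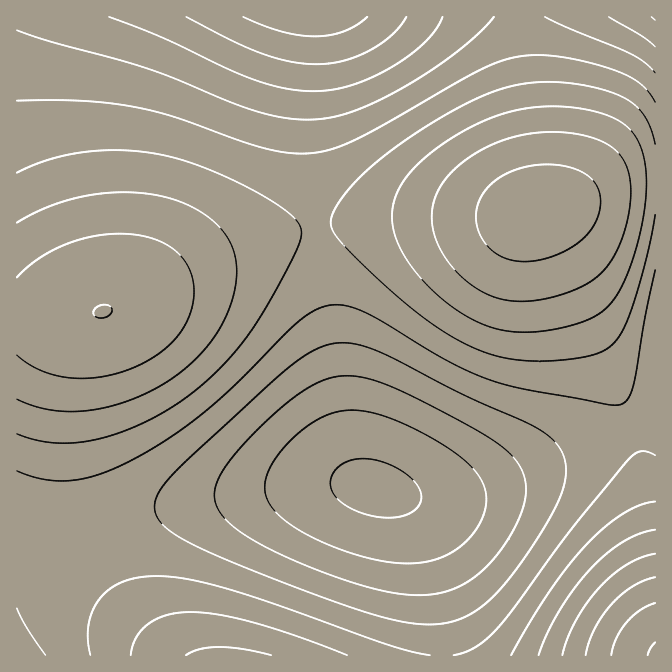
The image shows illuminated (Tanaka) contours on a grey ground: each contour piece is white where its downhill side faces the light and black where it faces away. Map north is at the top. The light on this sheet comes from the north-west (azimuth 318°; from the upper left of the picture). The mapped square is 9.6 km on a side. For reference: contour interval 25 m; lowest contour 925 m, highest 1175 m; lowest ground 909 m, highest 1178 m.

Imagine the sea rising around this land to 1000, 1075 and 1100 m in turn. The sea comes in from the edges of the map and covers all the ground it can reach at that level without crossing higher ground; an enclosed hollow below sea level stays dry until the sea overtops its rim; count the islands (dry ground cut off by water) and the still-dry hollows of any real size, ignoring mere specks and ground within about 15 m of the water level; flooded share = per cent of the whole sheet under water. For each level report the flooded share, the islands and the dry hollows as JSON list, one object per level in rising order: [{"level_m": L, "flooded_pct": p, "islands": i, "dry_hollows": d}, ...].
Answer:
[{"level_m": 1000, "flooded_pct": 8, "islands": 0, "dry_hollows": 1}, {"level_m": 1075, "flooded_pct": 77, "islands": 1, "dry_hollows": 0}, {"level_m": 1100, "flooded_pct": 87, "islands": 1, "dry_hollows": 0}]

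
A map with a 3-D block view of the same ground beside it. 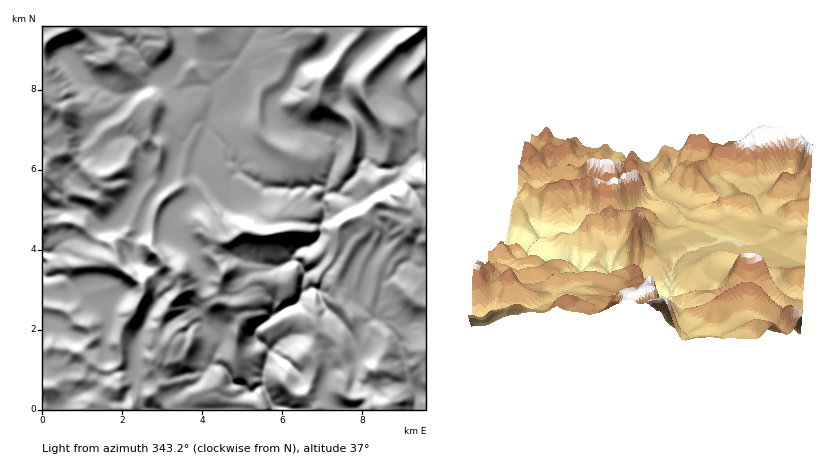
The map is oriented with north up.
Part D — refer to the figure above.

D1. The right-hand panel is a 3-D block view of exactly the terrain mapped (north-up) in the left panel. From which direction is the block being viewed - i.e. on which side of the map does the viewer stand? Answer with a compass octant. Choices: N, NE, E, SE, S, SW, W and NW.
E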